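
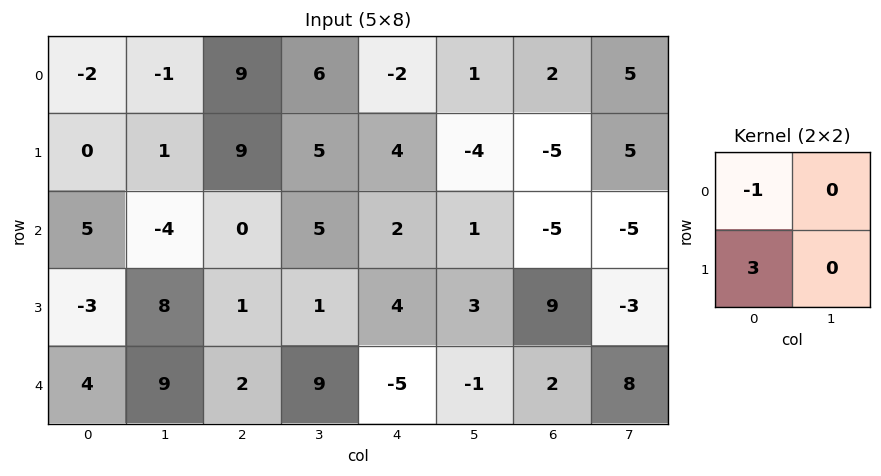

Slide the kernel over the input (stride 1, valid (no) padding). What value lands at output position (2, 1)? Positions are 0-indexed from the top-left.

28

The receptive field on the input at this output position is [-4 0 / 8 1]. Elementwise product with the kernel and sum: -4·-1 + 8·3.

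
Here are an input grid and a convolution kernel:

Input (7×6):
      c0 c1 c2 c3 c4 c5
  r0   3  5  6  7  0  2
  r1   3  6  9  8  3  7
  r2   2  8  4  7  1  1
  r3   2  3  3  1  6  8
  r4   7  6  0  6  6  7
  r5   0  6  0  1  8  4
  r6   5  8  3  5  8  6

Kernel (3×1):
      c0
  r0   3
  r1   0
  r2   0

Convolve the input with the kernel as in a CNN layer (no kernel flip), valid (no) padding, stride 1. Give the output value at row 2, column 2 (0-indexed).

12

The receptive field on the input at this output position is [4 / 3 / 0]. Elementwise product with the kernel and sum: 4·3.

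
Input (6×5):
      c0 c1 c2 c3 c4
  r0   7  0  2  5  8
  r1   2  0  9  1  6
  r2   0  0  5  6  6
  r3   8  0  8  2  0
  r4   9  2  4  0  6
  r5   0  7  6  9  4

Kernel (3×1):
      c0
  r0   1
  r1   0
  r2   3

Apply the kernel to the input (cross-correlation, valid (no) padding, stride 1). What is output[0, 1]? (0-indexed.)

0

The receptive field on the input at this output position is [0 / 0 / 0]. Elementwise product with the kernel and sum: 0·1 + 0·3.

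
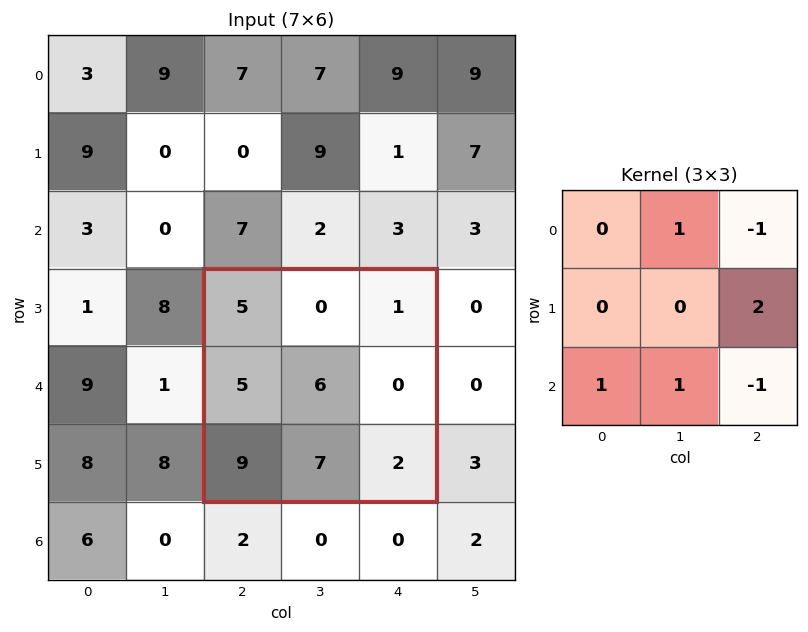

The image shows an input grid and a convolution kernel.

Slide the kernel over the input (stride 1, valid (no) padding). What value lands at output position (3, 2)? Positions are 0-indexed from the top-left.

13

The receptive field on the input at this output position is [5 0 1 / 5 6 0 / 9 7 2]. Elementwise product with the kernel and sum: 0·1 + 1·-1 + 0·2 + 9·1 + 7·1 + 2·-1.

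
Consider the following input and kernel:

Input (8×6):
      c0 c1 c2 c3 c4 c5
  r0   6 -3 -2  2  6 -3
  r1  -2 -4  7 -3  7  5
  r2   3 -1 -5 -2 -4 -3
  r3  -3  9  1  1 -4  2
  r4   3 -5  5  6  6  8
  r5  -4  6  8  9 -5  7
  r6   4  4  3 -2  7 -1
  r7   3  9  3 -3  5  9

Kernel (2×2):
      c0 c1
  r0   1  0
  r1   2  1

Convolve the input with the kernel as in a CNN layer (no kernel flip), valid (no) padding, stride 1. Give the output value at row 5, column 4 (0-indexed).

The receptive field on the input at this output position is [-5 7 / 7 -1]. Elementwise product with the kernel and sum: -5·1 + 7·2 + -1·1.

8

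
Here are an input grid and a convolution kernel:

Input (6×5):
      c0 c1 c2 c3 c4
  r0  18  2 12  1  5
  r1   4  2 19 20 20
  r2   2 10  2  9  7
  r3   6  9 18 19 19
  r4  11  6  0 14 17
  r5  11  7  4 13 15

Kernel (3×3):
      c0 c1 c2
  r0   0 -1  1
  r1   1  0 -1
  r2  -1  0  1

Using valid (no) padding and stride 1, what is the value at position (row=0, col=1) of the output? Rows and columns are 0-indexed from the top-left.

The receptive field on the input at this output position is [2 12 1 / 2 19 20 / 10 2 9]. Elementwise product with the kernel and sum: 12·-1 + 1·1 + 2·1 + 20·-1 + 10·-1 + 9·1.

-30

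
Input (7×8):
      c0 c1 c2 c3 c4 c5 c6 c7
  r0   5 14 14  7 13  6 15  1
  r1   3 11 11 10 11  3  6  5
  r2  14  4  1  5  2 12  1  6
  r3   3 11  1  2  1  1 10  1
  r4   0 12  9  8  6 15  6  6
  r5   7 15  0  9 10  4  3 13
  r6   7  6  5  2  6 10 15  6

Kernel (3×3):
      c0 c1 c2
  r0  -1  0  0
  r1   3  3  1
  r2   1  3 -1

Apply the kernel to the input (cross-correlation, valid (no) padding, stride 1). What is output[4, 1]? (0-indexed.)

The receptive field on the input at this output position is [12 9 8 / 15 0 9 / 6 5 2]. Elementwise product with the kernel and sum: 12·-1 + 15·3 + 0·3 + 9·1 + 6·1 + 5·3 + 2·-1.

61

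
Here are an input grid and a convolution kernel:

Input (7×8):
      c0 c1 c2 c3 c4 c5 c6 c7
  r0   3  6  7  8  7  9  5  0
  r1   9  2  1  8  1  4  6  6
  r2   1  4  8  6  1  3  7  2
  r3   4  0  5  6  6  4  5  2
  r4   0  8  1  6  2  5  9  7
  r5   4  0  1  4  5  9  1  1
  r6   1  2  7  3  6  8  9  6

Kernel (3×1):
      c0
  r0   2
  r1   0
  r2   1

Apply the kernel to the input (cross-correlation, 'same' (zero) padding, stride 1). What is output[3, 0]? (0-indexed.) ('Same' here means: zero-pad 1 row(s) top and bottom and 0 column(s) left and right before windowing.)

2

The receptive field on the zero-padded input at this output position is [1 / 4 / 0]. Elementwise product with the kernel and sum: 1·2 + 0·1.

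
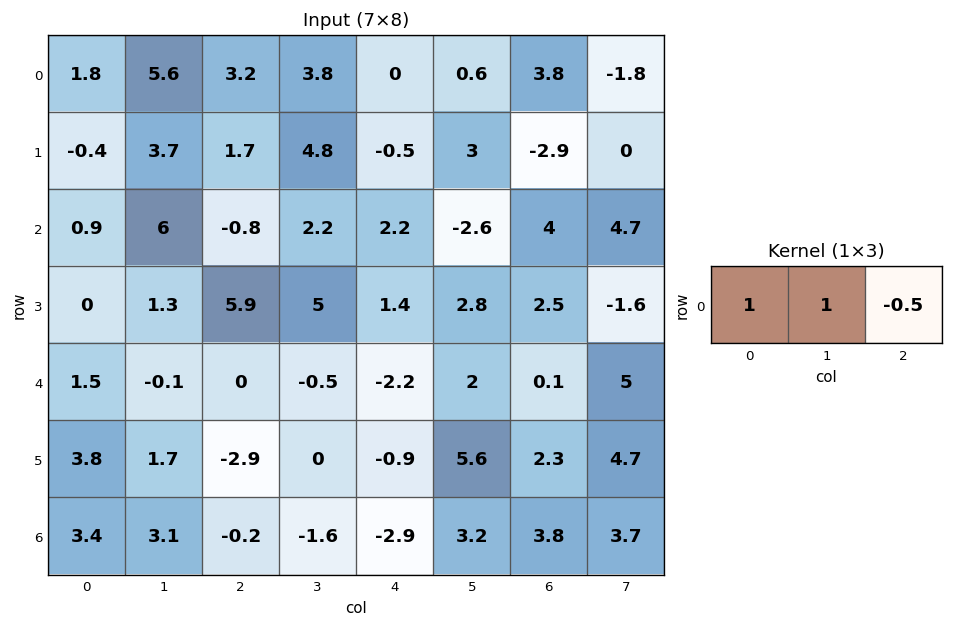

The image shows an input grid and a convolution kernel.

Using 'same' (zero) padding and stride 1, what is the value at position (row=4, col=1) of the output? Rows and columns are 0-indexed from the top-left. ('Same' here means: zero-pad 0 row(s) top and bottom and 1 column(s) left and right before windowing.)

1.4

The receptive field on the zero-padded input at this output position is [1.5 -0.1 0]. Elementwise product with the kernel and sum: 1.5·1 + -0.1·1 + 0·-0.5.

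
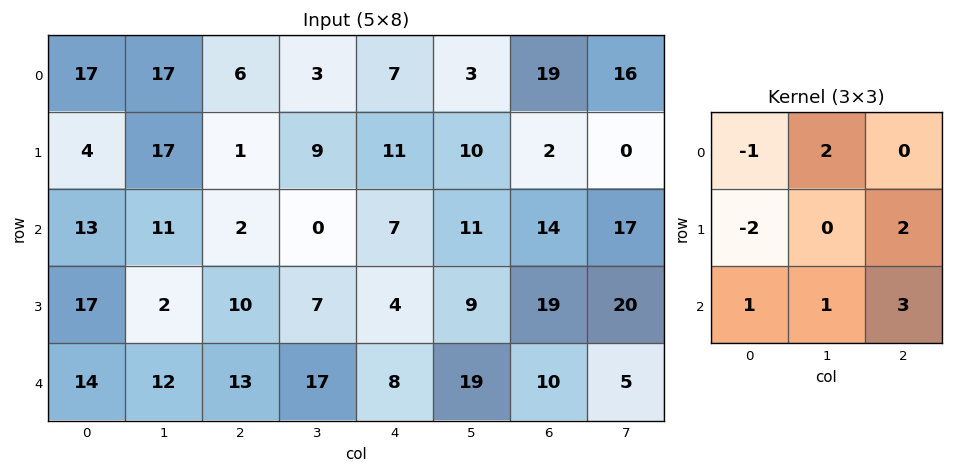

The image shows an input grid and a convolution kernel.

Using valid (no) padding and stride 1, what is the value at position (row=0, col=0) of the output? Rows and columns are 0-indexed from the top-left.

The receptive field on the input at this output position is [17 17 6 / 4 17 1 / 13 11 2]. Elementwise product with the kernel and sum: 17·-1 + 17·2 + 4·-2 + 1·2 + 13·1 + 11·1 + 2·3.

41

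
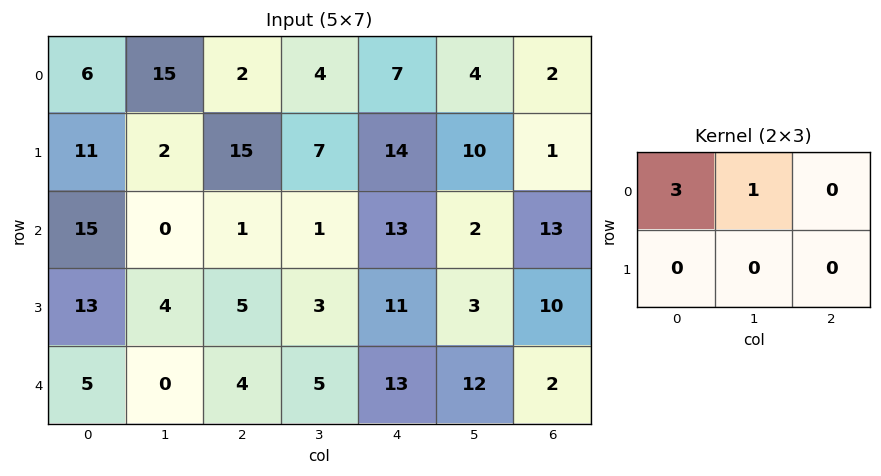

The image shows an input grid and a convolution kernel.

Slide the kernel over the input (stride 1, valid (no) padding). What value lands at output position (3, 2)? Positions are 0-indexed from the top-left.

18

The receptive field on the input at this output position is [5 3 11 / 4 5 13]. Elementwise product with the kernel and sum: 5·3 + 3·1.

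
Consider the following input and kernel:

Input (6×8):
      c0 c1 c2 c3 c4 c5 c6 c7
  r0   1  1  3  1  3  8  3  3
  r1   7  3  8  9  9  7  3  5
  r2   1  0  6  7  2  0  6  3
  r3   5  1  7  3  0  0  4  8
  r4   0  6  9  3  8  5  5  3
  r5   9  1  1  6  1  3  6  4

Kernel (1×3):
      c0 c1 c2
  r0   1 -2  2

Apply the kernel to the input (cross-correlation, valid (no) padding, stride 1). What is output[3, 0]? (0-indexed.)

17

The receptive field on the input at this output position is [5 1 7]. Elementwise product with the kernel and sum: 5·1 + 1·-2 + 7·2.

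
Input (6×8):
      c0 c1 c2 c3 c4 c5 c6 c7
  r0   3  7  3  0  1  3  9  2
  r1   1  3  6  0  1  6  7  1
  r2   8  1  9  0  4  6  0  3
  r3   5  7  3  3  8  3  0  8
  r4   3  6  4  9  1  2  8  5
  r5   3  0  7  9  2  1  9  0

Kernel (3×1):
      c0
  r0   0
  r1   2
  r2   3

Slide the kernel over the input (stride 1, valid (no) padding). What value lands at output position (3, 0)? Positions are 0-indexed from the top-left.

15

The receptive field on the input at this output position is [5 / 3 / 3]. Elementwise product with the kernel and sum: 3·2 + 3·3.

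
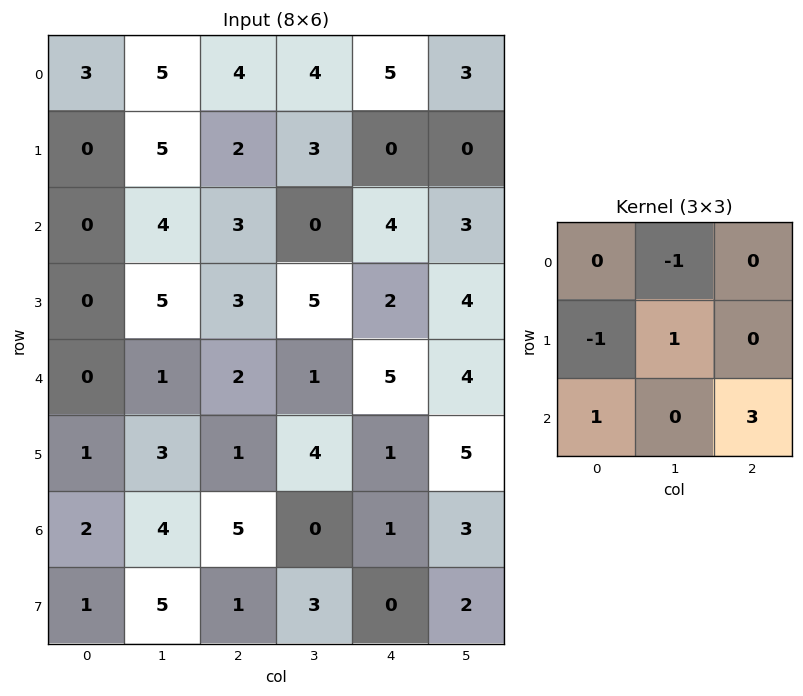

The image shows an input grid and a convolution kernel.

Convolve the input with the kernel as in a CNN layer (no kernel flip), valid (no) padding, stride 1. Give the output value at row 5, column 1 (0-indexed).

14

The receptive field on the input at this output position is [3 1 4 / 4 5 0 / 5 1 3]. Elementwise product with the kernel and sum: 1·-1 + 4·-1 + 5·1 + 5·1 + 3·3.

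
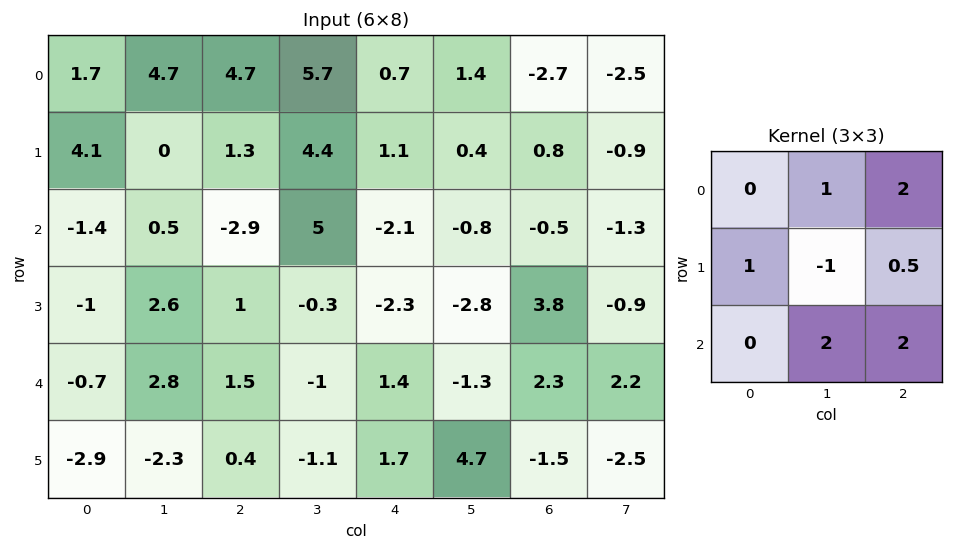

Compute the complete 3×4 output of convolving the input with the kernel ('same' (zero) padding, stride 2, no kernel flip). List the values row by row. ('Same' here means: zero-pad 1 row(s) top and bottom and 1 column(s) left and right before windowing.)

8.85 14.25 8.7 2.65
8.95 17.4 -1.6 3.85
-4.1 -0.2 1.85 -8.5

Output[0,0]: The receptive field on the zero-padded input at this output position is [0 0 0 / 0 1.7 4.7 / 0 4.1 0]. Elementwise product with the kernel and sum: 0·1 + 0·2 + 0·1 + 1.7·-1 + 4.7·0.5 + 4.1·2 + 0·2.
Output[0,1]: The receptive field on the zero-padded input at this output position is [0 0 0 / 4.7 4.7 5.7 / 0 1.3 4.4]. Elementwise product with the kernel and sum: 0·1 + 0·2 + 4.7·1 + 4.7·-1 + 5.7·0.5 + 1.3·2 + 4.4·2.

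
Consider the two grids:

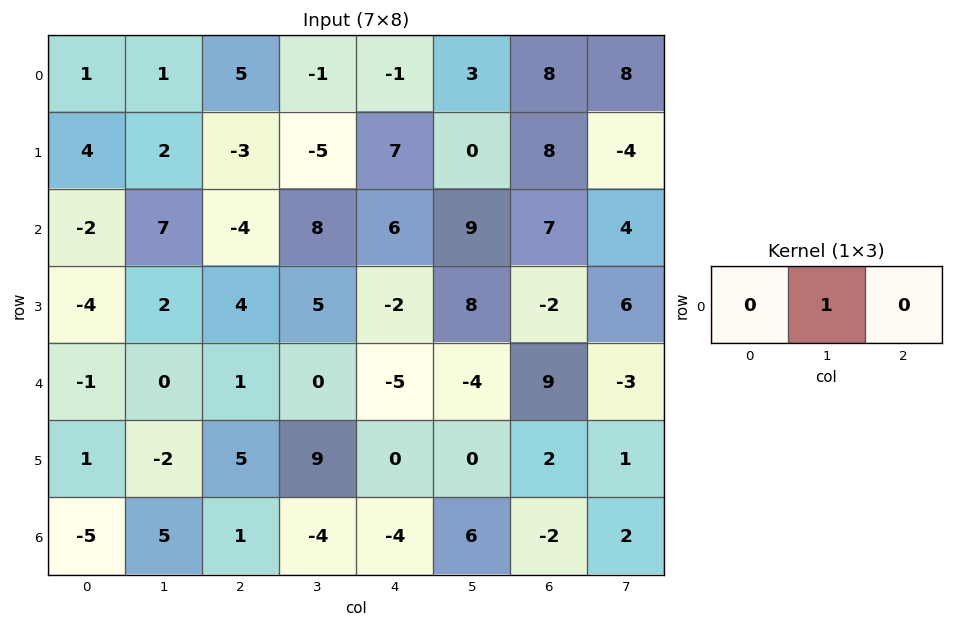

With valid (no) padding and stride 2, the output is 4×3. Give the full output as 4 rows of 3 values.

Output[0,0]: The receptive field on the input at this output position is [1 1 5]. Elementwise product with the kernel and sum: 1·1.
Output[0,1]: The receptive field on the input at this output position is [5 -1 -1]. Elementwise product with the kernel and sum: -1·1.

1 -1 3
7 8 9
0 0 -4
5 -4 6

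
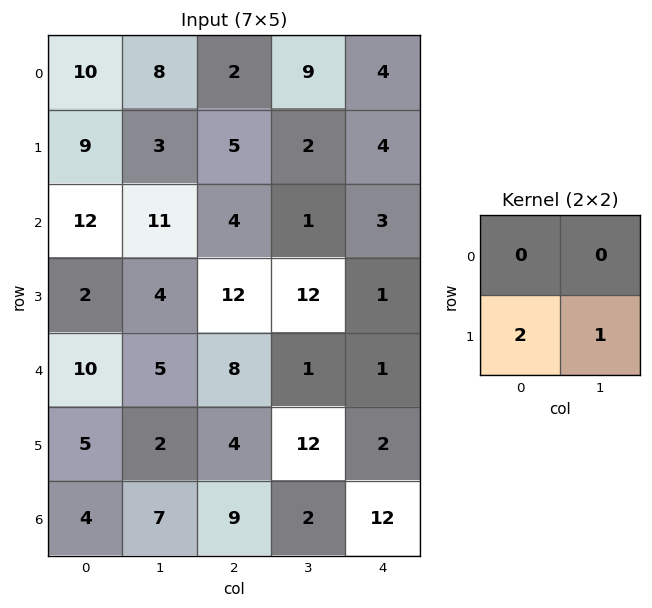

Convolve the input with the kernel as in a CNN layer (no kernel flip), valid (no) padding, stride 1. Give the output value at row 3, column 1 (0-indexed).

18

The receptive field on the input at this output position is [4 12 / 5 8]. Elementwise product with the kernel and sum: 5·2 + 8·1.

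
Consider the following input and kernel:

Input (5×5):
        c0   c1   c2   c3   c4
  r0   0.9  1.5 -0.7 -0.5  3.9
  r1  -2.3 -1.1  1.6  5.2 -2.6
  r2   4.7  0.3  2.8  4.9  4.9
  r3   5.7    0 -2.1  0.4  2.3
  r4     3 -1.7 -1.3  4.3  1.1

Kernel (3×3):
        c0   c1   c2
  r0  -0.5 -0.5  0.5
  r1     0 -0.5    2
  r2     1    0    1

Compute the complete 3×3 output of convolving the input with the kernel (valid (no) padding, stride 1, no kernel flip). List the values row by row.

9.7 14.15 2.45
11.55 11.15 2.85
-3.6 5.35 2.8

Output[0,0]: The receptive field on the input at this output position is [0.9 1.5 -0.7 / -2.3 -1.1 1.6 / 4.7 0.3 2.8]. Elementwise product with the kernel and sum: 0.9·-0.5 + 1.5·-0.5 + -0.7·0.5 + -1.1·-0.5 + 1.6·2 + 4.7·1 + 2.8·1.
Output[0,1]: The receptive field on the input at this output position is [1.5 -0.7 -0.5 / -1.1 1.6 5.2 / 0.3 2.8 4.9]. Elementwise product with the kernel and sum: 1.5·-0.5 + -0.7·-0.5 + -0.5·0.5 + 1.6·-0.5 + 5.2·2 + 0.3·1 + 4.9·1.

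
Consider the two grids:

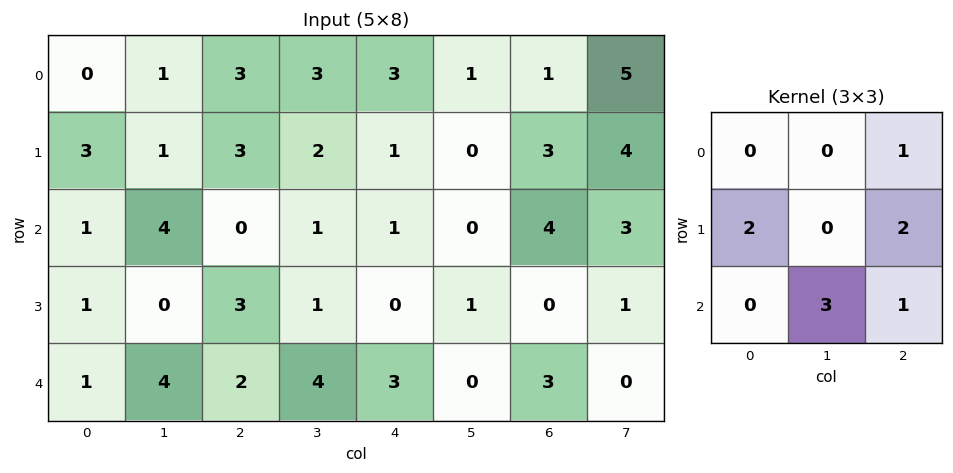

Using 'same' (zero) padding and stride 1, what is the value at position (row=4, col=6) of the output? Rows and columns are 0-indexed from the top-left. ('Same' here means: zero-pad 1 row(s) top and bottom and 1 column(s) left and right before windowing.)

The receptive field on the zero-padded input at this output position is [1 0 1 / 0 3 0 / 0 0 0]. Elementwise product with the kernel and sum: 1·1 + 0·2 + 0·2 + 0·3 + 0·1.

1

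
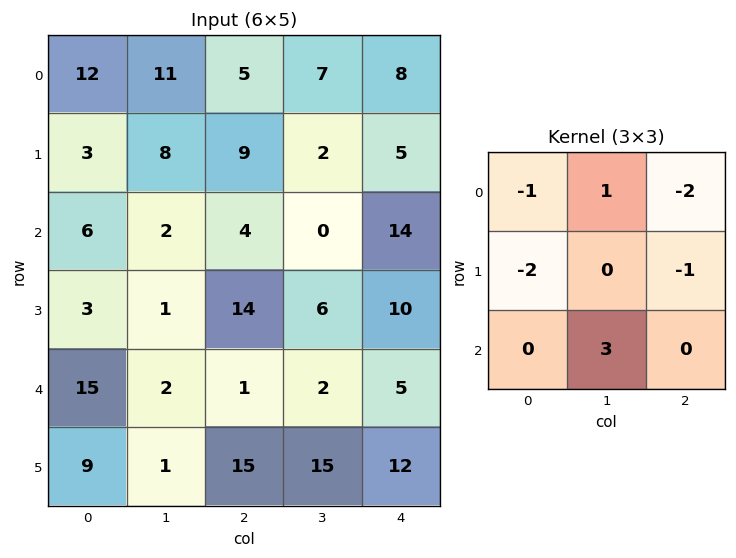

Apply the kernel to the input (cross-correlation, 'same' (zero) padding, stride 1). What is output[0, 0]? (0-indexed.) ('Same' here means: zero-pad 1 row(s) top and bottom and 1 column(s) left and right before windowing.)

-2

The receptive field on the zero-padded input at this output position is [0 0 0 / 0 12 11 / 0 3 8]. Elementwise product with the kernel and sum: 0·-1 + 0·1 + 0·-2 + 0·-2 + 11·-1 + 3·3.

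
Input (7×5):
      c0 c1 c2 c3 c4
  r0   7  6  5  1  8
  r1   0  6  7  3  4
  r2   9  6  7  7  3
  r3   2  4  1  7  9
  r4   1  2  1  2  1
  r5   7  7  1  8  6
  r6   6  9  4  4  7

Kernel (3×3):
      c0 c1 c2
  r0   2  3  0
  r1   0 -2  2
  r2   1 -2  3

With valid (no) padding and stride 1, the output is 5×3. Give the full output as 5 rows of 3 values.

Output[0,0]: The receptive field on the input at this output position is [7 6 5 / 0 6 7 / 9 6 7]. Elementwise product with the kernel and sum: 7·2 + 6·3 + 6·-2 + 7·2 + 9·1 + 6·-2 + 7·3.
Output[0,1]: The receptive field on the input at this output position is [6 5 1 / 6 7 3 / 6 7 7]. Elementwise product with the kernel and sum: 6·2 + 5·3 + 7·-2 + 3·2 + 6·1 + 7·-2 + 7·3.

52 32 17
17 56 29
30 51 39
10 42 24
-4 34 21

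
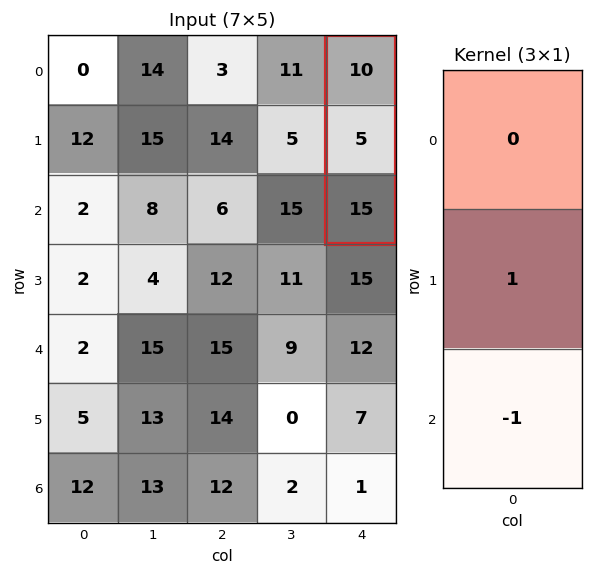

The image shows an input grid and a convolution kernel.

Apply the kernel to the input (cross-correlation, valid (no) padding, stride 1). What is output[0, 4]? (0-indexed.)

The receptive field on the input at this output position is [10 / 5 / 15]. Elementwise product with the kernel and sum: 5·1 + 15·-1.

-10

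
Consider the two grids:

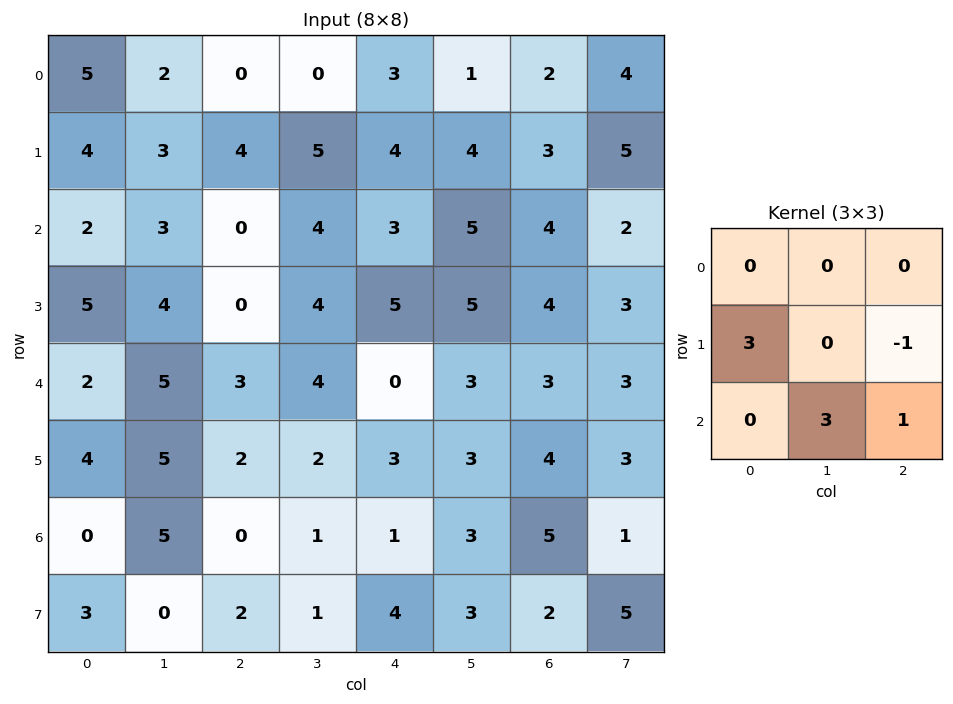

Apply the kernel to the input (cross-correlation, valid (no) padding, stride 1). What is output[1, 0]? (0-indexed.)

18

The receptive field on the input at this output position is [4 3 4 / 2 3 0 / 5 4 0]. Elementwise product with the kernel and sum: 2·3 + 0·-1 + 4·3 + 0·1.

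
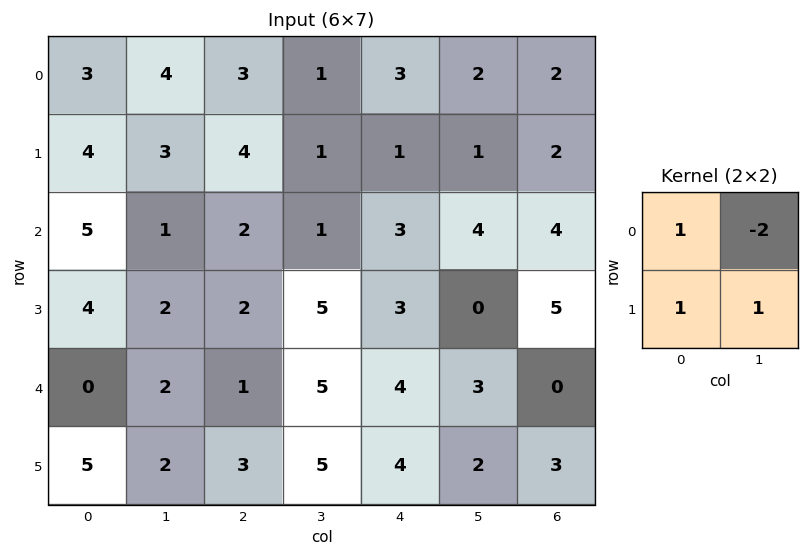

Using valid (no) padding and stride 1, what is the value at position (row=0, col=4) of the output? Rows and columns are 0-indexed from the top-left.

1

The receptive field on the input at this output position is [3 2 / 1 1]. Elementwise product with the kernel and sum: 3·1 + 2·-2 + 1·1 + 1·1.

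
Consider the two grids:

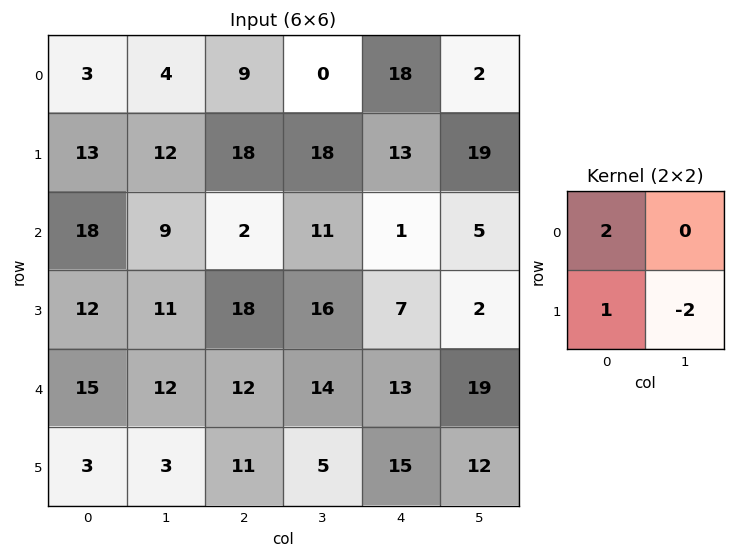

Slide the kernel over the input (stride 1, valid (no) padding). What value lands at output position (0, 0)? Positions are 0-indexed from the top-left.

The receptive field on the input at this output position is [3 4 / 13 12]. Elementwise product with the kernel and sum: 3·2 + 13·1 + 12·-2.

-5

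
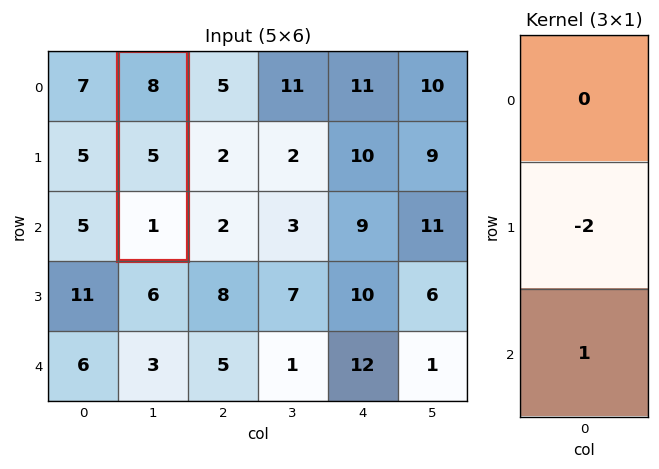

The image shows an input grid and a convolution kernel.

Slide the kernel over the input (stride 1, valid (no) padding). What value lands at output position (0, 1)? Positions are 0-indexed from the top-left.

-9

The receptive field on the input at this output position is [8 / 5 / 1]. Elementwise product with the kernel and sum: 5·-2 + 1·1.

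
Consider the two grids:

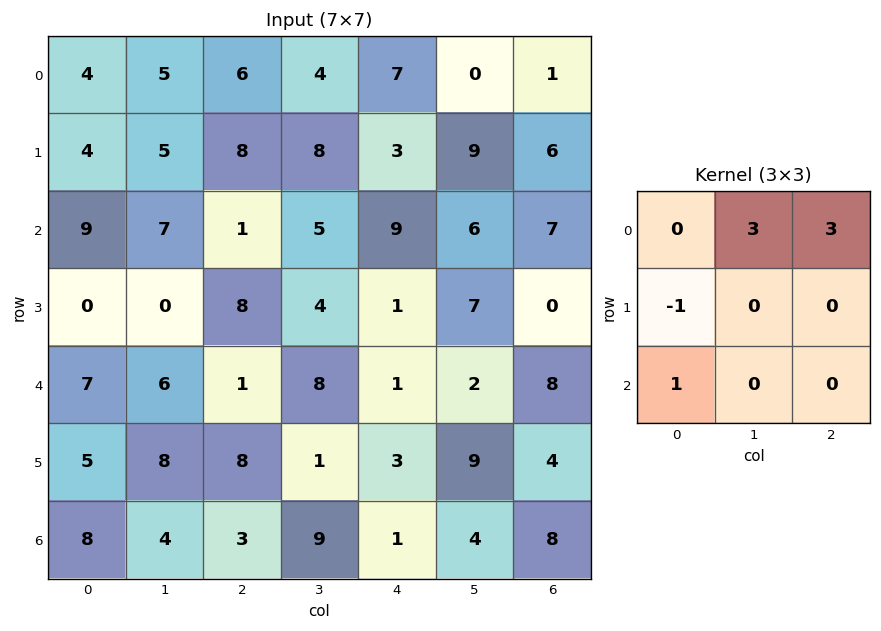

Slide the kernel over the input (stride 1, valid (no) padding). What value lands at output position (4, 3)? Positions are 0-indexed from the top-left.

17

The receptive field on the input at this output position is [8 1 2 / 1 3 9 / 9 1 4]. Elementwise product with the kernel and sum: 1·3 + 2·3 + 1·-1 + 9·1.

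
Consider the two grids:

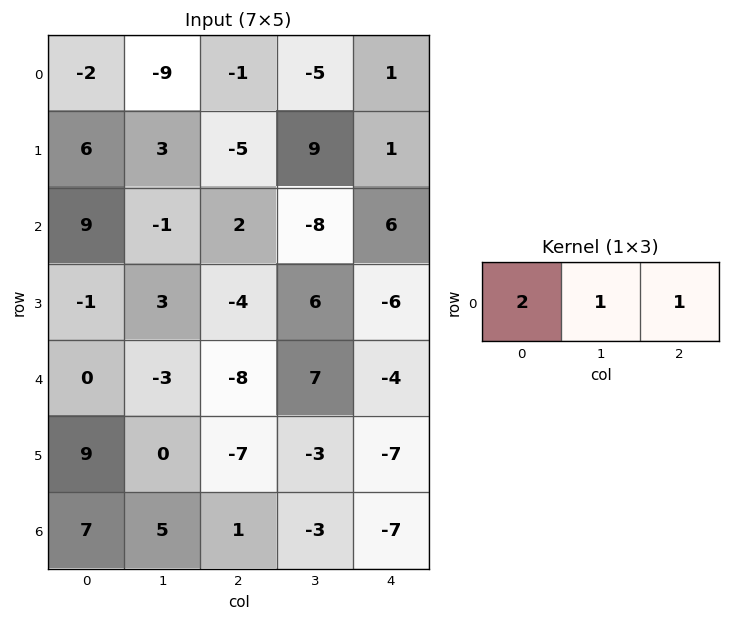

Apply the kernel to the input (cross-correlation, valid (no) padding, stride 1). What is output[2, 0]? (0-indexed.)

19

The receptive field on the input at this output position is [9 -1 2]. Elementwise product with the kernel and sum: 9·2 + -1·1 + 2·1.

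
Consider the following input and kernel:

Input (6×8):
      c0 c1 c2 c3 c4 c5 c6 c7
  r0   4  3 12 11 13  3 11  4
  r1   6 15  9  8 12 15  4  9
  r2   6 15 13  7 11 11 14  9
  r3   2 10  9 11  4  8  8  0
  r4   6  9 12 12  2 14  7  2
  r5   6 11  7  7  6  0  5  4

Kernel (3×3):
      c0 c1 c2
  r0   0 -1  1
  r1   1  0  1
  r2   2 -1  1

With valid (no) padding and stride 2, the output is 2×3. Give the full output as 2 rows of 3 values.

34 53 49
24 31 12

Output[0,0]: The receptive field on the input at this output position is [4 3 12 / 6 15 9 / 6 15 13]. Elementwise product with the kernel and sum: 3·-1 + 12·1 + 6·1 + 9·1 + 6·2 + 15·-1 + 13·1.
Output[0,1]: The receptive field on the input at this output position is [12 11 13 / 9 8 12 / 13 7 11]. Elementwise product with the kernel and sum: 11·-1 + 13·1 + 9·1 + 12·1 + 13·2 + 7·-1 + 11·1.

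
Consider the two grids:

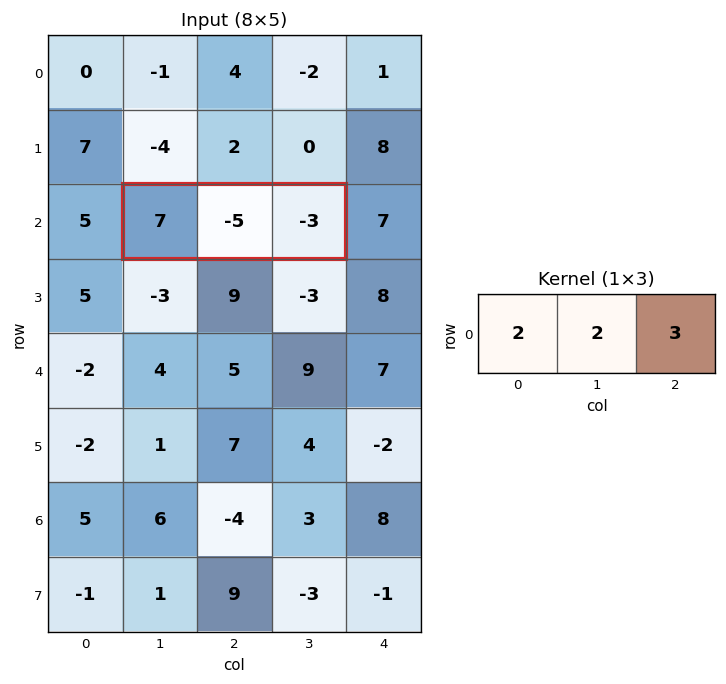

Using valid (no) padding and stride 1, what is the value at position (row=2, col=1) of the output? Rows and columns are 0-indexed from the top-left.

-5

The receptive field on the input at this output position is [7 -5 -3]. Elementwise product with the kernel and sum: 7·2 + -5·2 + -3·3.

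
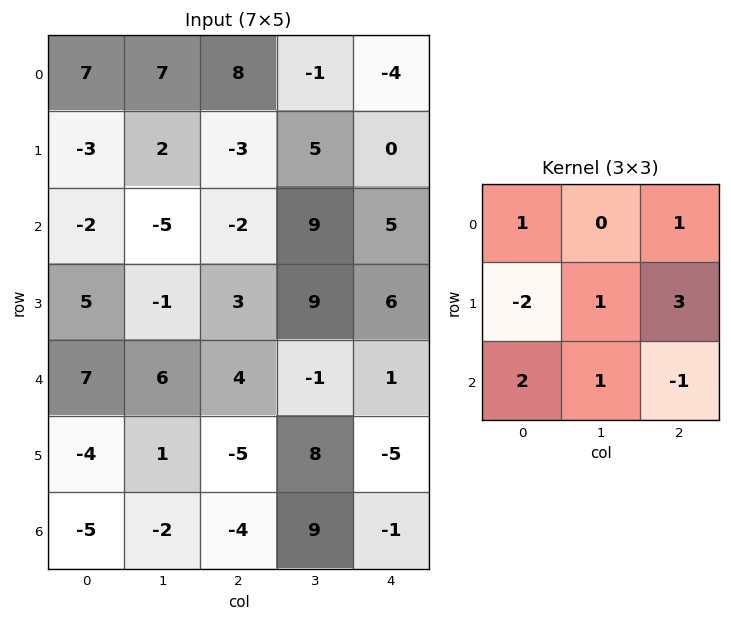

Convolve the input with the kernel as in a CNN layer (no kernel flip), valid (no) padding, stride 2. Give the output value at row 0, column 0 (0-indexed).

7

The receptive field on the input at this output position is [7 7 8 / -3 2 -3 / -2 -5 -2]. Elementwise product with the kernel and sum: 7·1 + 8·1 + -3·-2 + 2·1 + -3·3 + -2·2 + -5·1 + -2·-1.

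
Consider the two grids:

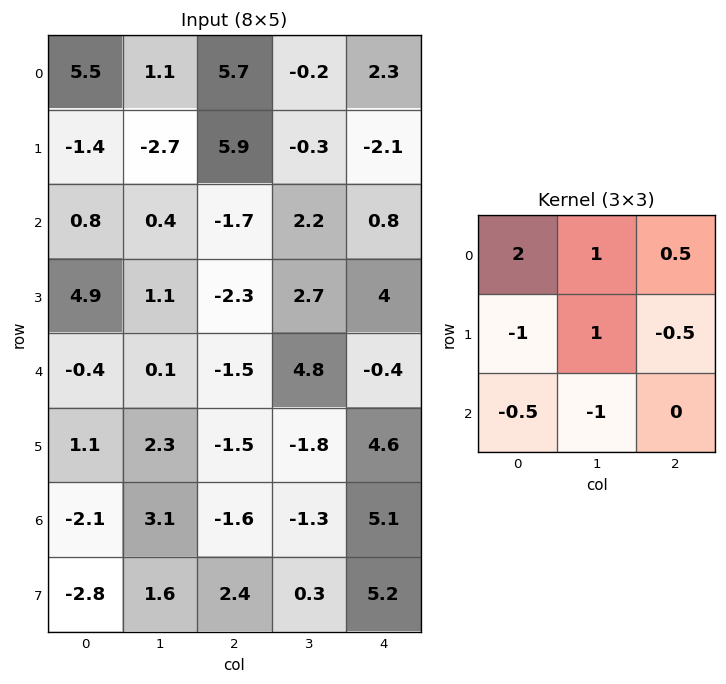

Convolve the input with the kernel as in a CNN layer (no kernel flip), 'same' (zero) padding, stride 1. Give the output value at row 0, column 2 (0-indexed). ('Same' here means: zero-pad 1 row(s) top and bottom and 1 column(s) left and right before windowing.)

The receptive field on the zero-padded input at this output position is [0 0 0 / 1.1 5.7 -0.2 / -2.7 5.9 -0.3]. Elementwise product with the kernel and sum: 0·2 + 0·1 + 0·0.5 + 1.1·-1 + 5.7·1 + -0.2·-0.5 + -2.7·-0.5 + 5.9·-1.

0.15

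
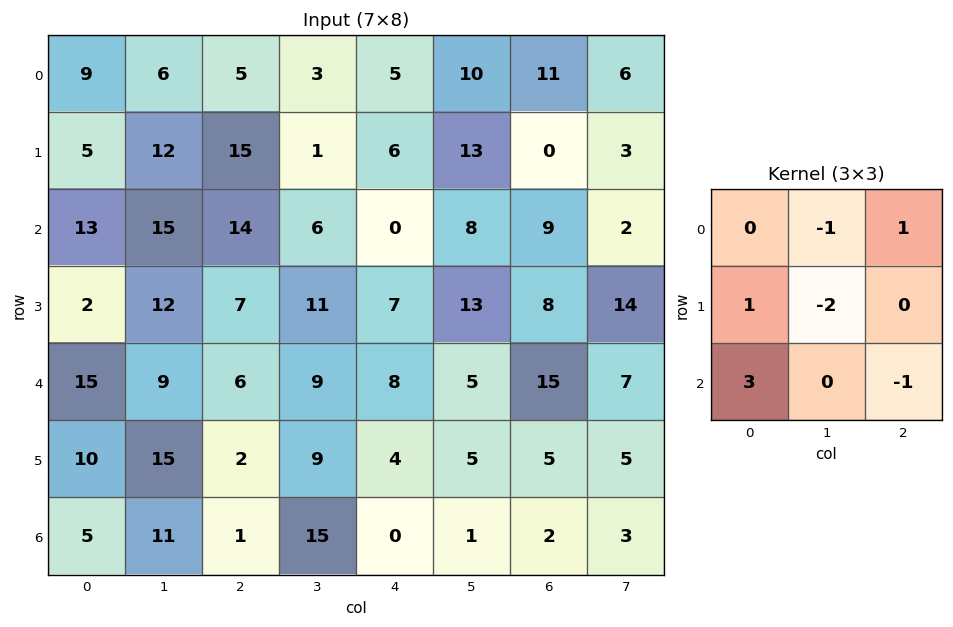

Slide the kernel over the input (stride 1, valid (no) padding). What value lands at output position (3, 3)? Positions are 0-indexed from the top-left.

The receptive field on the input at this output position is [11 7 13 / 9 8 5 / 9 4 5]. Elementwise product with the kernel and sum: 7·-1 + 13·1 + 9·1 + 8·-2 + 9·3 + 5·-1.

21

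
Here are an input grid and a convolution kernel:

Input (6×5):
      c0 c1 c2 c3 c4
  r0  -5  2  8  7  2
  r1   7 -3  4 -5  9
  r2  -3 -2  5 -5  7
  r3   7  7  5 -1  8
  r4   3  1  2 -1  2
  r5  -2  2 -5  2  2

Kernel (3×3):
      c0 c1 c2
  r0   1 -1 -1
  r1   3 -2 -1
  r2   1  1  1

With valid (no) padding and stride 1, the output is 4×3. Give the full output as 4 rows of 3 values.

Output[0,0]: The receptive field on the input at this output position is [-5 2 8 / 7 -3 4 / -3 -2 5]. Elementwise product with the kernel and sum: -5·1 + 2·-1 + 8·-1 + 7·3 + -3·-2 + 4·-1 + -3·1 + -2·1 + 5·1.
Output[0,1]: The receptive field on the input at this output position is [2 8 7 / -3 4 -5 / -2 5 -5]. Elementwise product with the kernel and sum: 2·1 + 8·-1 + 7·-1 + -3·3 + 4·-2 + -5·-1 + -2·1 + 5·1 + -5·1.

8 -27 19
15 -2 30
2 12 15
-5 2 3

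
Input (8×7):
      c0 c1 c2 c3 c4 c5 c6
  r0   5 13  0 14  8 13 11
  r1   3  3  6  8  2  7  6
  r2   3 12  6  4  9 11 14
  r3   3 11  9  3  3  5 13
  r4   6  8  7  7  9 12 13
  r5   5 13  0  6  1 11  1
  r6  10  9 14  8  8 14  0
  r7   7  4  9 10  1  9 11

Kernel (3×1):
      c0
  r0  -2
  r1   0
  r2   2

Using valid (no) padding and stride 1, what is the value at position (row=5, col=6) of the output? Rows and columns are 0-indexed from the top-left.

The receptive field on the input at this output position is [1 / 0 / 11]. Elementwise product with the kernel and sum: 1·-2 + 11·2.

20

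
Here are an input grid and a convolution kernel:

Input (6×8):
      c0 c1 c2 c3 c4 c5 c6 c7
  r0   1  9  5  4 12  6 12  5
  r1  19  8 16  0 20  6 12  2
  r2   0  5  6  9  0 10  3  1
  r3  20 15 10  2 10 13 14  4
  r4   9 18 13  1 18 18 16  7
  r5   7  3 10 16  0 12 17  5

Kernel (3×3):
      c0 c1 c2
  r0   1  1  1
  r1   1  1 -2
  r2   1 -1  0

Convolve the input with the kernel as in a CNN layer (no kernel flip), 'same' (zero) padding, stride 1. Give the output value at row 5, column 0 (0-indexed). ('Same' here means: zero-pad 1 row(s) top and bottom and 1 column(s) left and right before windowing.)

28

The receptive field on the zero-padded input at this output position is [0 9 18 / 0 7 3 / 0 0 0]. Elementwise product with the kernel and sum: 0·1 + 9·1 + 18·1 + 0·1 + 7·1 + 3·-2 + 0·1 + 0·-1.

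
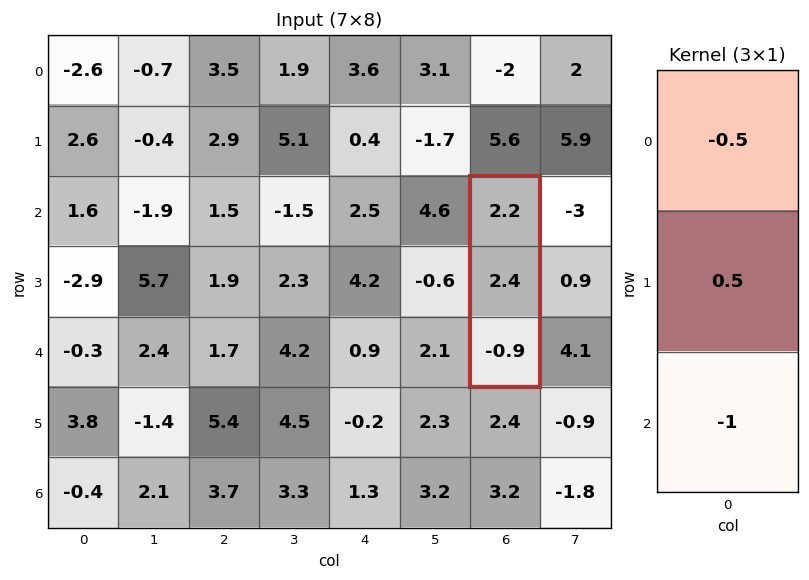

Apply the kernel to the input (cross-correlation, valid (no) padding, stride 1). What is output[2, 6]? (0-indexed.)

The receptive field on the input at this output position is [2.2 / 2.4 / -0.9]. Elementwise product with the kernel and sum: 2.2·-0.5 + 2.4·0.5 + -0.9·-1.

1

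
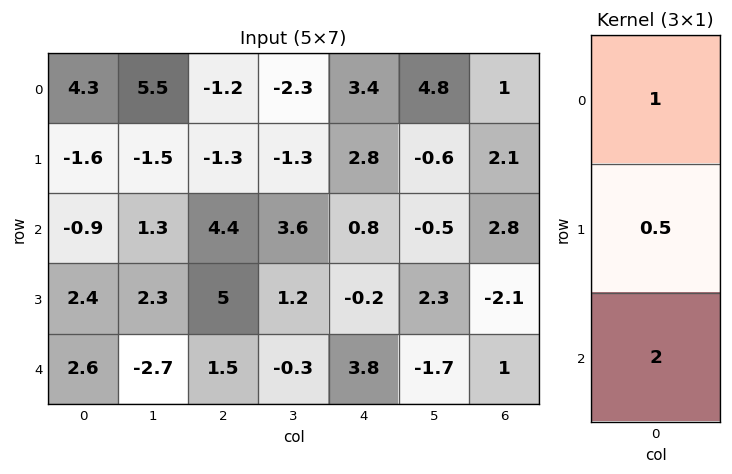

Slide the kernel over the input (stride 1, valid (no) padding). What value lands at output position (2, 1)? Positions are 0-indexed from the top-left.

-2.95

The receptive field on the input at this output position is [1.3 / 2.3 / -2.7]. Elementwise product with the kernel and sum: 1.3·1 + 2.3·0.5 + -2.7·2.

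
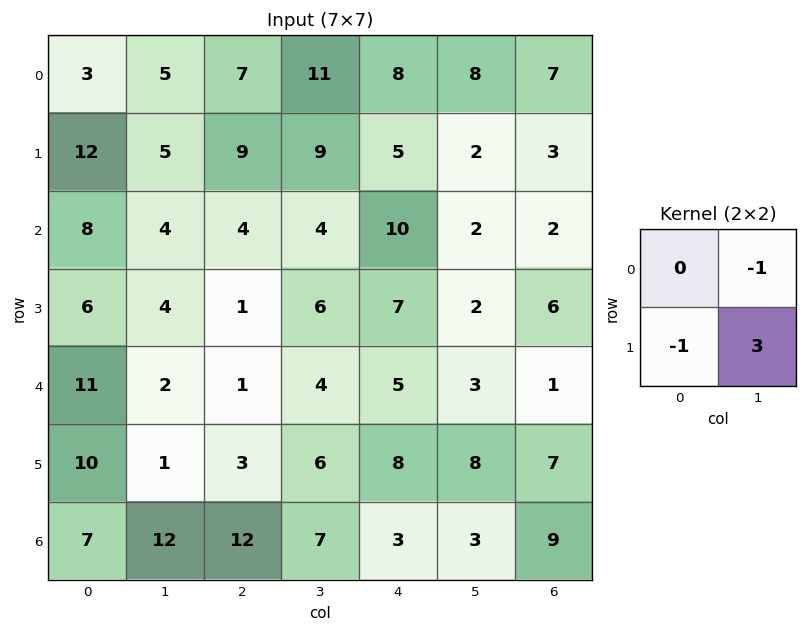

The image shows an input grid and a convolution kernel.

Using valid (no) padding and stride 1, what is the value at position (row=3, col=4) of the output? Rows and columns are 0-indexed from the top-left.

The receptive field on the input at this output position is [7 2 / 5 3]. Elementwise product with the kernel and sum: 2·-1 + 5·-1 + 3·3.

2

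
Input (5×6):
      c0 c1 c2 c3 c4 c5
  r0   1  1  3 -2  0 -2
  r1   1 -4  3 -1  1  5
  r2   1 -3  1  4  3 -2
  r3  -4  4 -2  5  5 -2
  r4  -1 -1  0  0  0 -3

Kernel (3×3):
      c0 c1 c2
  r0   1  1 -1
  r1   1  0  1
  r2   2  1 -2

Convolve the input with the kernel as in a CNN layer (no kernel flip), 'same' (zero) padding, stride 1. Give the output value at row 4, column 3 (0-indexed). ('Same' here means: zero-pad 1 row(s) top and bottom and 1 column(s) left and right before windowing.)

The receptive field on the zero-padded input at this output position is [-2 5 5 / 0 0 0 / 0 0 0]. Elementwise product with the kernel and sum: -2·1 + 5·1 + 5·-1 + 0·1 + 0·1 + 0·2 + 0·1 + 0·-2.

-2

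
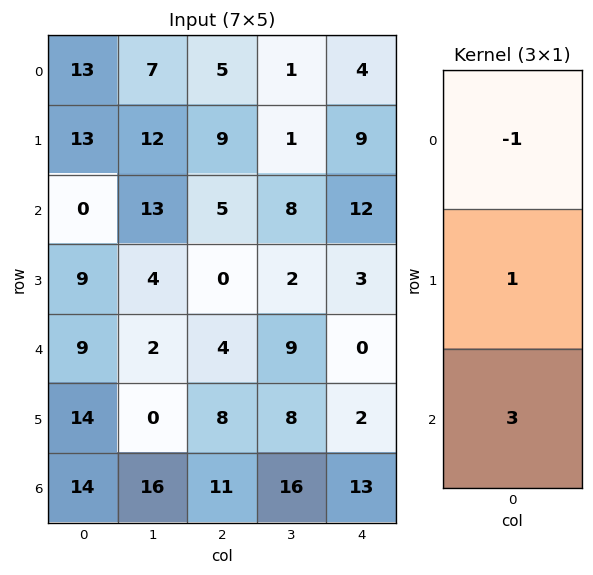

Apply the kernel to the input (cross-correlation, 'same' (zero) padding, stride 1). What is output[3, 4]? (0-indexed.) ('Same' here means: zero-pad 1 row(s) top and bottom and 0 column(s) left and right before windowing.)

The receptive field on the zero-padded input at this output position is [12 / 3 / 0]. Elementwise product with the kernel and sum: 12·-1 + 3·1 + 0·3.

-9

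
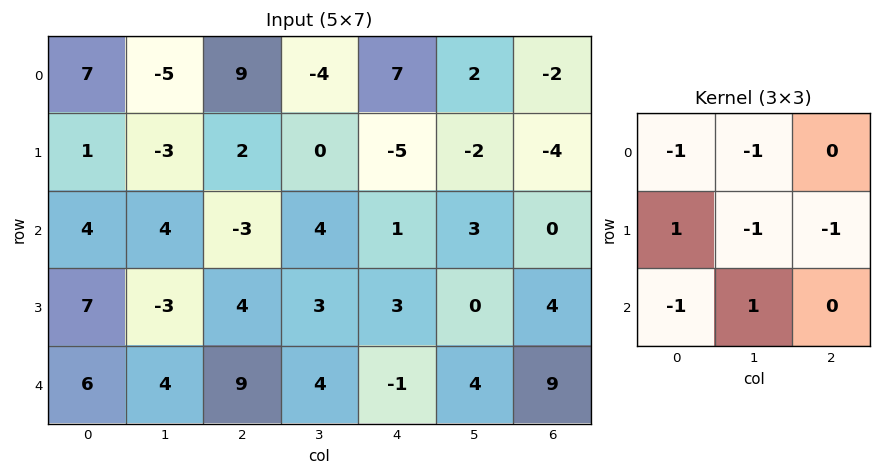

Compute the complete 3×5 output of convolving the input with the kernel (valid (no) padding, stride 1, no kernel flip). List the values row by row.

Output[0,0]: The receptive field on the input at this output position is [7 -5 9 / 1 -3 2 / 4 4 -3]. Elementwise product with the kernel and sum: 7·-1 + -5·-1 + 1·1 + -3·-1 + 2·-1 + 4·-1 + 4·1.

0 -16 9 1 -6
-5 11 -11 5 2
-4 -6 -8 -10 0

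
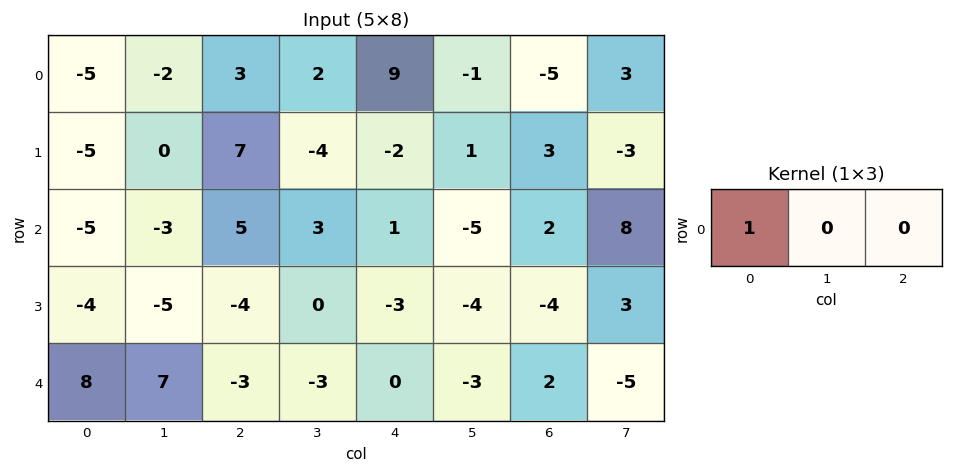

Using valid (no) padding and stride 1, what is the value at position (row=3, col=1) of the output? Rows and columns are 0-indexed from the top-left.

The receptive field on the input at this output position is [-5 -4 0]. Elementwise product with the kernel and sum: -5·1.

-5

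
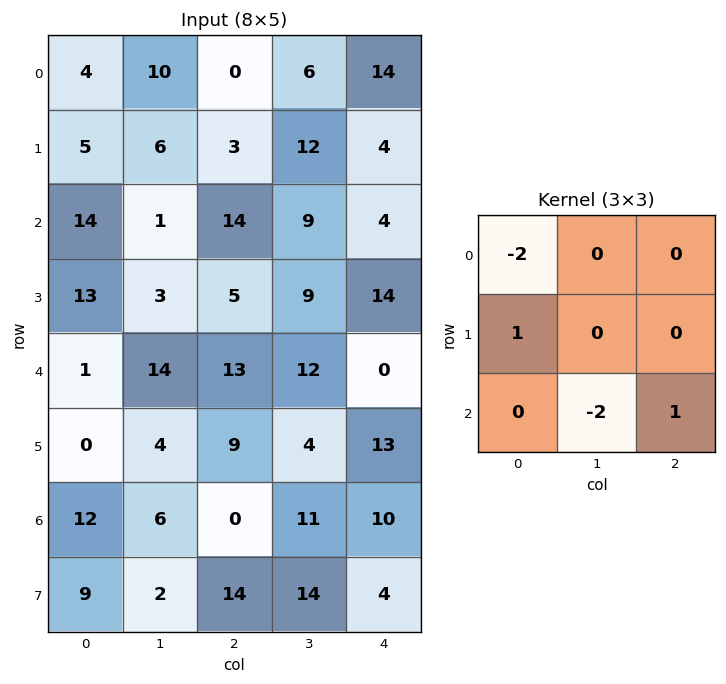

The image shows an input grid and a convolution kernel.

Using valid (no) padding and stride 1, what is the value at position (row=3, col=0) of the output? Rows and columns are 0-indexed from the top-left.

The receptive field on the input at this output position is [13 3 5 / 1 14 13 / 0 4 9]. Elementwise product with the kernel and sum: 13·-2 + 1·1 + 4·-2 + 9·1.

-24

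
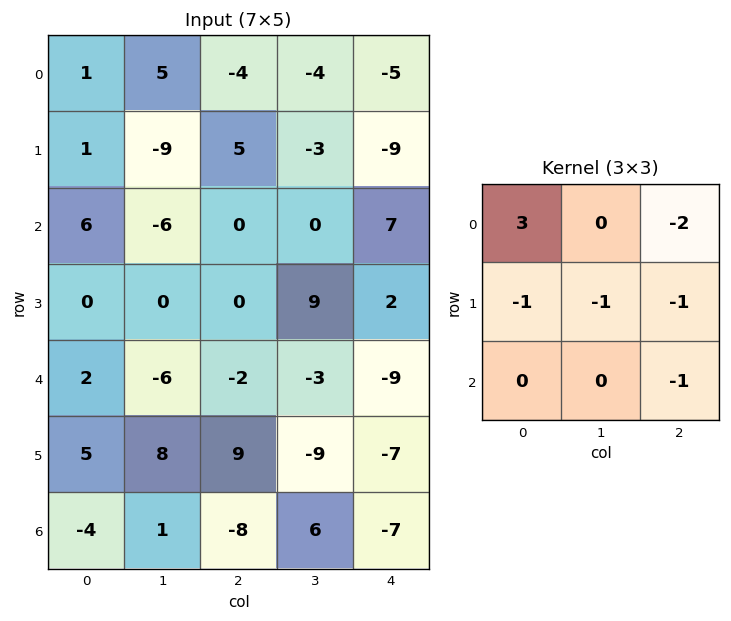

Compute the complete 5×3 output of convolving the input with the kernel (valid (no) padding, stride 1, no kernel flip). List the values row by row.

Output[0,0]: The receptive field on the input at this output position is [1 5 -4 / 1 -9 5 / 6 -6 0]. Elementwise product with the kernel and sum: 1·3 + -4·-2 + 1·-1 + -9·-1 + 5·-1 + 0·-1.
Output[0,1]: The receptive field on the input at this output position is [5 -4 -4 / -9 5 -3 / -6 0 0]. Elementwise product with the kernel and sum: 5·3 + -4·-2 + -9·-1 + 5·-1 + -3·-1 + 0·-1.

14 30 -2
-7 -24 24
20 -24 -16
-3 2 17
-4 -26 26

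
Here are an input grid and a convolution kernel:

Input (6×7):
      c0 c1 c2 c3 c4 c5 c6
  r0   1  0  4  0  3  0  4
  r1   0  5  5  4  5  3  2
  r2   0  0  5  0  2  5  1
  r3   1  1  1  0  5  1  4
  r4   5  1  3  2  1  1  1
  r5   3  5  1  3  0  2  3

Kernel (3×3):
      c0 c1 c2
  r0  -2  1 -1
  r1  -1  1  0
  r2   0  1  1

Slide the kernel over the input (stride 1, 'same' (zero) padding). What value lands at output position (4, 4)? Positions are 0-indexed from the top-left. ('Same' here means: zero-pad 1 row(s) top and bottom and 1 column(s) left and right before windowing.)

The receptive field on the zero-padded input at this output position is [0 5 1 / 2 1 1 / 3 0 2]. Elementwise product with the kernel and sum: 0·-2 + 5·1 + 1·-1 + 2·-1 + 1·1 + 0·1 + 2·1.

5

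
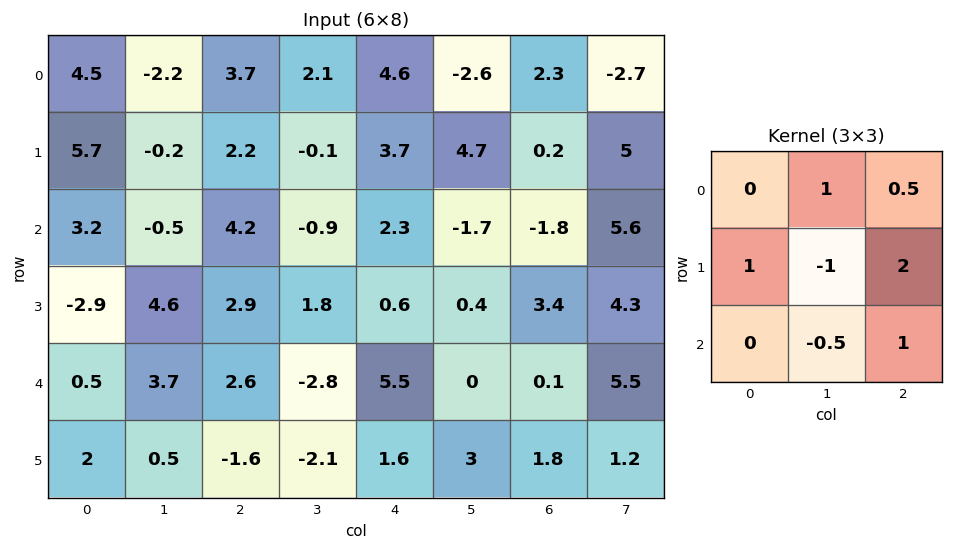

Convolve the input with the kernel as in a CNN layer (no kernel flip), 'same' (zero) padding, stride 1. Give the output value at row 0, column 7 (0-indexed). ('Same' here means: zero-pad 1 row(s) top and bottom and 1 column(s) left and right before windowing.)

The receptive field on the zero-padded input at this output position is [0 0 0 / 2.3 -2.7 0 / 0.2 5 0]. Elementwise product with the kernel and sum: 0·1 + 0·0.5 + 2.3·1 + -2.7·-1 + 0·2 + 5·-0.5 + 0·1.

2.5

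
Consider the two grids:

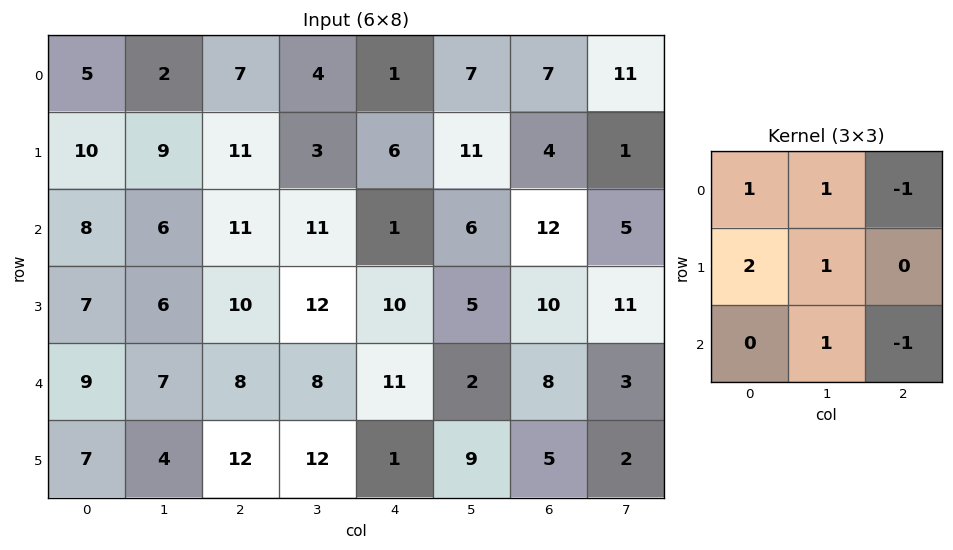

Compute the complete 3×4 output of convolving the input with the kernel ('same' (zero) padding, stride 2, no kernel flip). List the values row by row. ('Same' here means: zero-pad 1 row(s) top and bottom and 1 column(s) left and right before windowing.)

Output[0,0]: The receptive field on the zero-padded input at this output position is [0 0 0 / 0 5 2 / 0 10 9]. Elementwise product with the kernel and sum: 0·1 + 0·1 + 0·-1 + 0·2 + 5·1 + 10·1 + 9·-1.
Output[0,1]: The receptive field on the zero-padded input at this output position is [0 0 0 / 2 7 4 / 9 11 3]. Elementwise product with the kernel and sum: 0·1 + 0·1 + 0·-1 + 2·2 + 7·1 + 11·1 + 3·-1.

6 19 4 24
10 38 26 37
13 26 36 19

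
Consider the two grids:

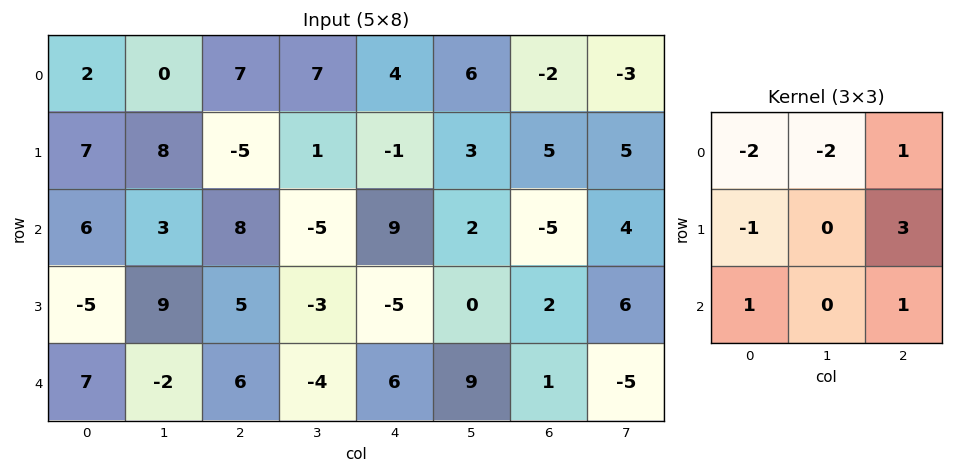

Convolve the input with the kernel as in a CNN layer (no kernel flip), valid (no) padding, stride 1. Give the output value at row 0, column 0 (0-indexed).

The receptive field on the input at this output position is [2 0 7 / 7 8 -5 / 6 3 8]. Elementwise product with the kernel and sum: 2·-2 + 0·-2 + 7·1 + 7·-1 + -5·3 + 6·1 + 8·1.

-5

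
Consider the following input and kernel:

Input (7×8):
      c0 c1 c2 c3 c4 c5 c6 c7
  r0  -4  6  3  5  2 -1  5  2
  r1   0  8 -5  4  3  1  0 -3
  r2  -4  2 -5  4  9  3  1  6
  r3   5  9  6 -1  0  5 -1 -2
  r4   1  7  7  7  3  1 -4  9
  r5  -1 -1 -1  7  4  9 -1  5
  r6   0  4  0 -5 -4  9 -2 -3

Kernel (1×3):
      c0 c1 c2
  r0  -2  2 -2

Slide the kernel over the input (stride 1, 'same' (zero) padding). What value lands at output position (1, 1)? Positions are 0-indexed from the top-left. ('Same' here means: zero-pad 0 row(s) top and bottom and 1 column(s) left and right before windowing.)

The receptive field on the zero-padded input at this output position is [0 8 -5]. Elementwise product with the kernel and sum: 0·-2 + 8·2 + -5·-2.

26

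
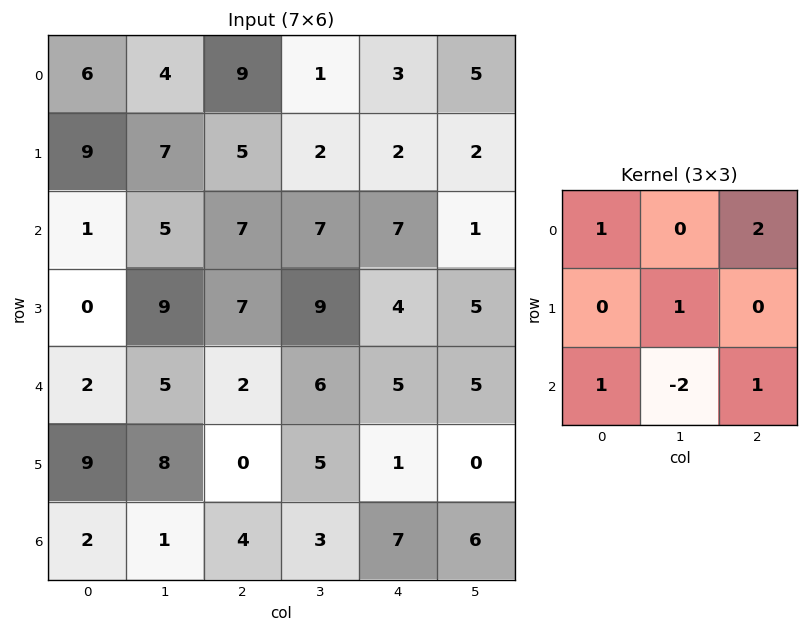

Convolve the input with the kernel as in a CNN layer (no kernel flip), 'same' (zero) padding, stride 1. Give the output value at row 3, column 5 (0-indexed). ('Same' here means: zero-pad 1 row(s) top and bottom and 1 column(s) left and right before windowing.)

7

The receptive field on the zero-padded input at this output position is [7 1 0 / 4 5 0 / 5 5 0]. Elementwise product with the kernel and sum: 7·1 + 0·2 + 5·1 + 5·1 + 5·-2 + 0·1.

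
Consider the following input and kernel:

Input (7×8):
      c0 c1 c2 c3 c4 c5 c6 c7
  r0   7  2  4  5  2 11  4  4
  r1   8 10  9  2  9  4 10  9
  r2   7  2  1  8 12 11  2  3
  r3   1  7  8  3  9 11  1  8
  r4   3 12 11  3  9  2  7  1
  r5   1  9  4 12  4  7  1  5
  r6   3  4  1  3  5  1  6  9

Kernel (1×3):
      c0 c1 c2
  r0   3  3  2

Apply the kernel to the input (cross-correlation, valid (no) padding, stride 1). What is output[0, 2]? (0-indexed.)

31

The receptive field on the input at this output position is [4 5 2]. Elementwise product with the kernel and sum: 4·3 + 5·3 + 2·2.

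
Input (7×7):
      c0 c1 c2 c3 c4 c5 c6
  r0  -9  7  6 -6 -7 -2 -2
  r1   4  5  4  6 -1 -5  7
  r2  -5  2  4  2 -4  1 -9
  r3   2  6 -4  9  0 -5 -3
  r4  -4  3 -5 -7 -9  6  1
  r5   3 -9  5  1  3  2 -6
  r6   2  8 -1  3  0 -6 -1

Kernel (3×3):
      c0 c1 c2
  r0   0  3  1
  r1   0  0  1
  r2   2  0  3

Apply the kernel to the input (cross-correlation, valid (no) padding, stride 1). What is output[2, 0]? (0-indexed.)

The receptive field on the input at this output position is [-5 2 4 / 2 6 -4 / -4 3 -5]. Elementwise product with the kernel and sum: 2·3 + 4·1 + -4·1 + -4·2 + -5·3.

-17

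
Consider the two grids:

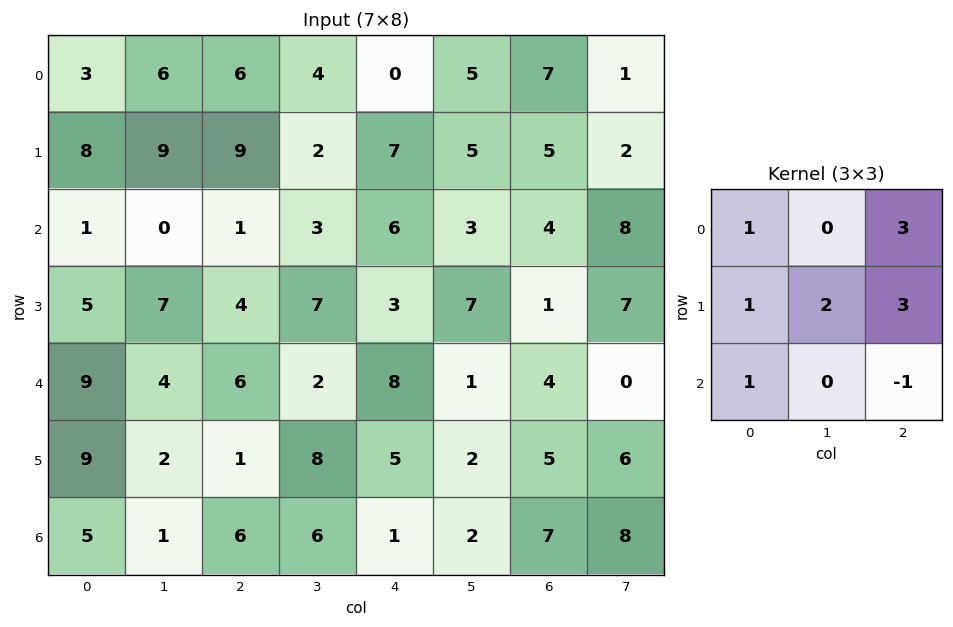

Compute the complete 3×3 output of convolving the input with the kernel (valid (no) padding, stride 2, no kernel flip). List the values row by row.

Output[0,0]: The receptive field on the input at this output position is [3 6 6 / 8 9 9 / 1 0 1]. Elementwise product with the kernel and sum: 3·1 + 6·3 + 8·1 + 9·2 + 9·3 + 1·1 + 1·-1.

74 35 55
38 44 42
42 67 38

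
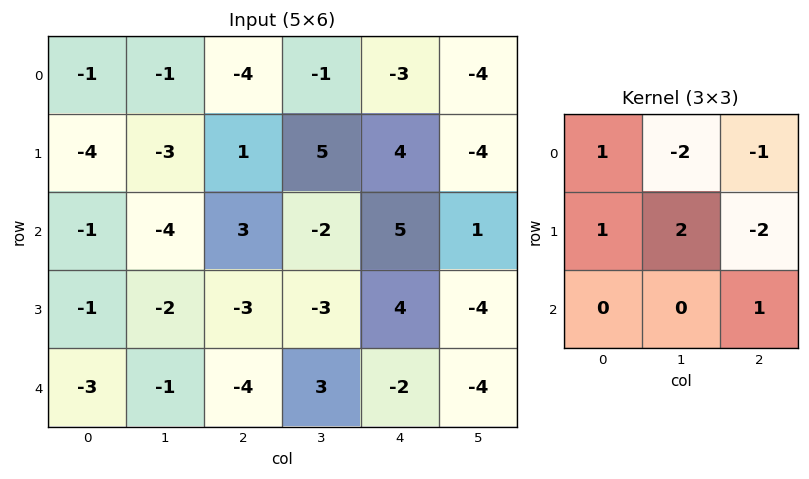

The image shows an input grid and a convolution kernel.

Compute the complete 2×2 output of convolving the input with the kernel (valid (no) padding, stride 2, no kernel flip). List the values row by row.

Output[0,0]: The receptive field on the input at this output position is [-1 -1 -4 / -4 -3 1 / -1 -4 3]. Elementwise product with the kernel and sum: -1·1 + -1·-2 + -4·-1 + -4·1 + -3·2 + 1·-2 + 3·1.
Output[0,1]: The receptive field on the input at this output position is [-4 -1 -3 / 1 5 4 / 3 -2 5]. Elementwise product with the kernel and sum: -4·1 + -1·-2 + -3·-1 + 1·1 + 5·2 + 4·-2 + 5·1.

-4 9
1 -17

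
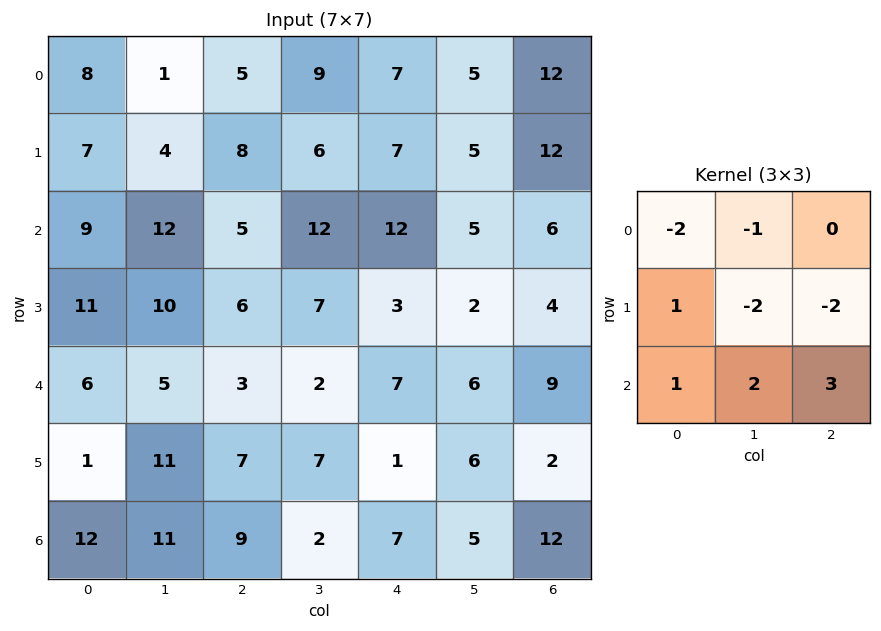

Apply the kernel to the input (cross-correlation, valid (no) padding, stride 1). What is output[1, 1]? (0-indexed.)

5

The receptive field on the input at this output position is [4 8 6 / 12 5 12 / 10 6 7]. Elementwise product with the kernel and sum: 4·-2 + 8·-1 + 12·1 + 5·-2 + 12·-2 + 10·1 + 6·2 + 7·3.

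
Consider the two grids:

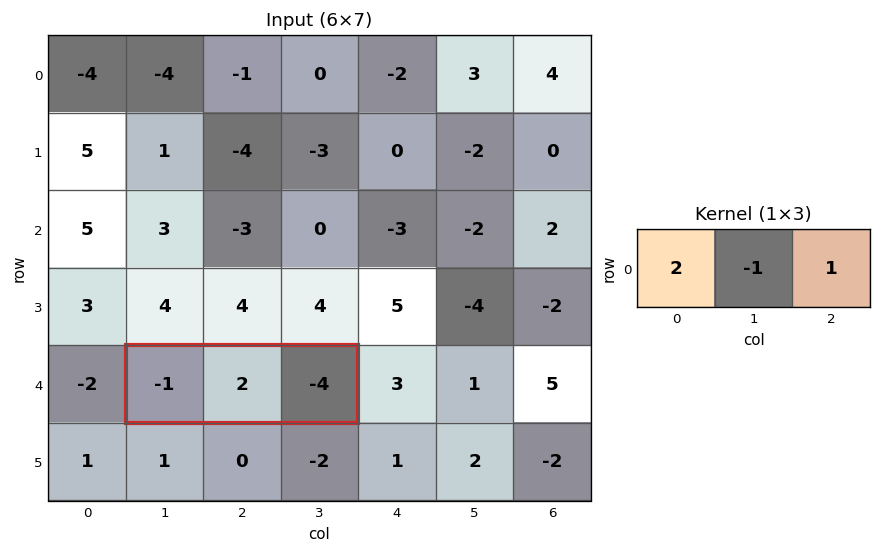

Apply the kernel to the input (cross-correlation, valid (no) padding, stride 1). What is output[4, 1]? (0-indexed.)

-8

The receptive field on the input at this output position is [-1 2 -4]. Elementwise product with the kernel and sum: -1·2 + 2·-1 + -4·1.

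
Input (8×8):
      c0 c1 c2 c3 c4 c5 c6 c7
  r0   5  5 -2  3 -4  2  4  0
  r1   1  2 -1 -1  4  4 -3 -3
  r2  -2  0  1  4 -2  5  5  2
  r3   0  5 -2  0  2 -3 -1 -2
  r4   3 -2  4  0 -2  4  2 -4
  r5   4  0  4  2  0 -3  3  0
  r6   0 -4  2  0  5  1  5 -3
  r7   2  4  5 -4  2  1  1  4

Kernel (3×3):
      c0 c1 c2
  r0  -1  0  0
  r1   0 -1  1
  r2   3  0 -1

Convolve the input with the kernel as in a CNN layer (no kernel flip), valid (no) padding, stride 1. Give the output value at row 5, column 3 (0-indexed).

-19

The receptive field on the input at this output position is [2 0 -3 / 0 5 1 / -4 2 1]. Elementwise product with the kernel and sum: 2·-1 + 5·-1 + 1·1 + -4·3 + 1·-1.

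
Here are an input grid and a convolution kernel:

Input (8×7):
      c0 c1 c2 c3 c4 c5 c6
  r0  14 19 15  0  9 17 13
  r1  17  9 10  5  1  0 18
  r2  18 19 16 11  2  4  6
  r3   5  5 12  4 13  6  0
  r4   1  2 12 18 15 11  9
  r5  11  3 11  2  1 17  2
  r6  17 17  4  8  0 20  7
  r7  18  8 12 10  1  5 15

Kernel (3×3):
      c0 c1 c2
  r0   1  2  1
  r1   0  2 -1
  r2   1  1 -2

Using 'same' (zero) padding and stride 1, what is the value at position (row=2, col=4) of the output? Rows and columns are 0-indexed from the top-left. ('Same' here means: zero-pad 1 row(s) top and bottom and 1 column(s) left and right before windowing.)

12

The receptive field on the zero-padded input at this output position is [5 1 0 / 11 2 4 / 4 13 6]. Elementwise product with the kernel and sum: 5·1 + 1·2 + 0·1 + 2·2 + 4·-1 + 4·1 + 13·1 + 6·-2.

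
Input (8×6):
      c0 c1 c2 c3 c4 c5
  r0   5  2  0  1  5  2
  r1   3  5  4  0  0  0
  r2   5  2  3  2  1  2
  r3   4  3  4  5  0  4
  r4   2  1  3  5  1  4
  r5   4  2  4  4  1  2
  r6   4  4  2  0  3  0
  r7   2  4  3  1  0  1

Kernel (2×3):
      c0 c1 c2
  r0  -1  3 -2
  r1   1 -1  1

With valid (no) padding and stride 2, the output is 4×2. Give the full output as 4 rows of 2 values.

3 -3
0 0
1 11
5 -6

Output[0,0]: The receptive field on the input at this output position is [5 2 0 / 3 5 4]. Elementwise product with the kernel and sum: 5·-1 + 2·3 + 0·-2 + 3·1 + 5·-1 + 4·1.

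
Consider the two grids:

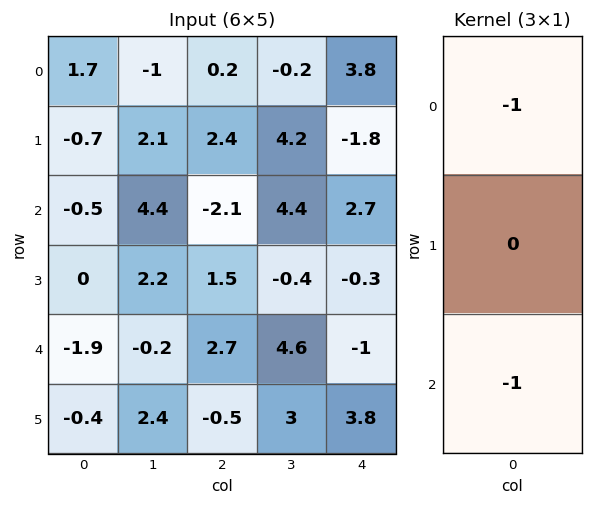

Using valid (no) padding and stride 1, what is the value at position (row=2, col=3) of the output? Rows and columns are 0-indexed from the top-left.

-9

The receptive field on the input at this output position is [4.4 / -0.4 / 4.6]. Elementwise product with the kernel and sum: 4.4·-1 + 4.6·-1.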